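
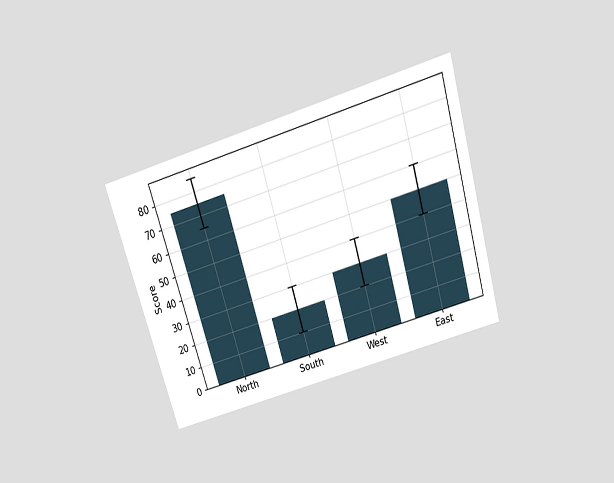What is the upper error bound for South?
30

The chart is tilted about 17° counter-clockwise and viewed slightly from above. The South bar's upper whisker reaches 30.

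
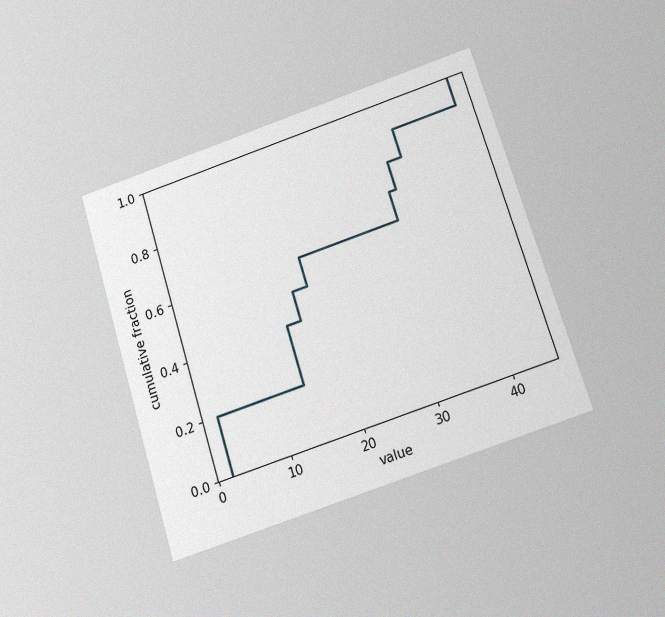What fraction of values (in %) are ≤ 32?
70%

The chart is tilted about 17° counter-clockwise and viewed slightly from below, with some photo noise. At x=32 the ECDF step is at 70%.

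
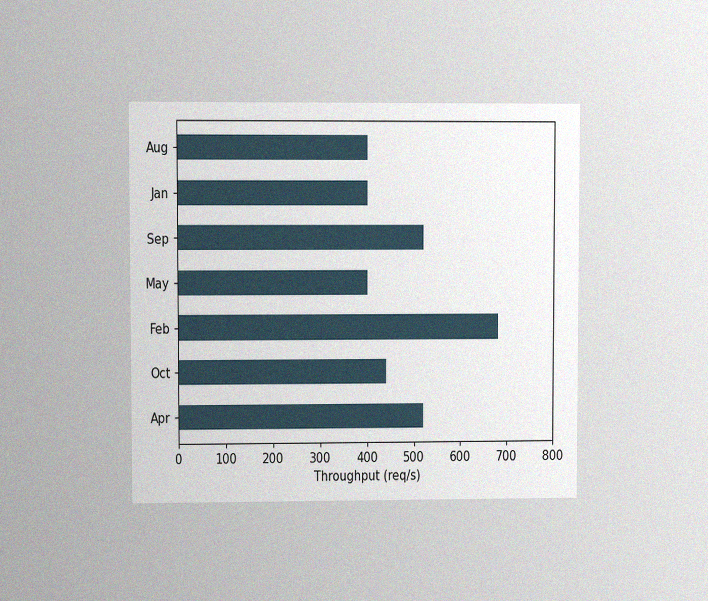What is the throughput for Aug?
400req/s

The chart is viewed at a slight angle, with some photo noise. Reading along the chart's x-axis, the Aug bar reaches 400req/s.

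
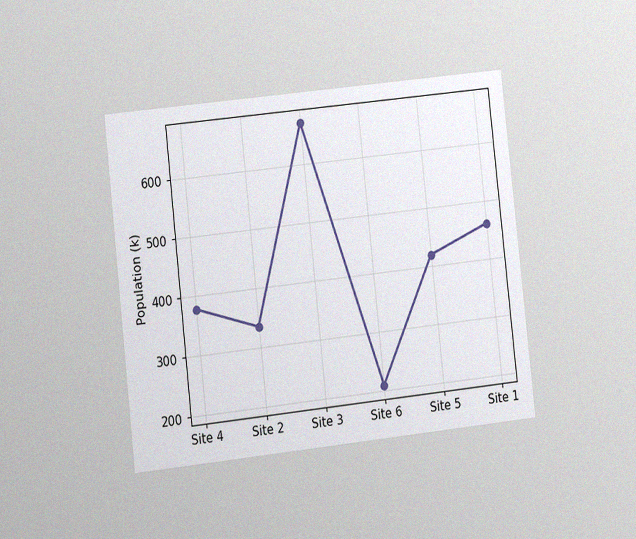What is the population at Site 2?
The chart is tilted about 6° counter-clockwise and viewed at a slight angle, with some photo noise. At Site 2, the line is at 336k.

336k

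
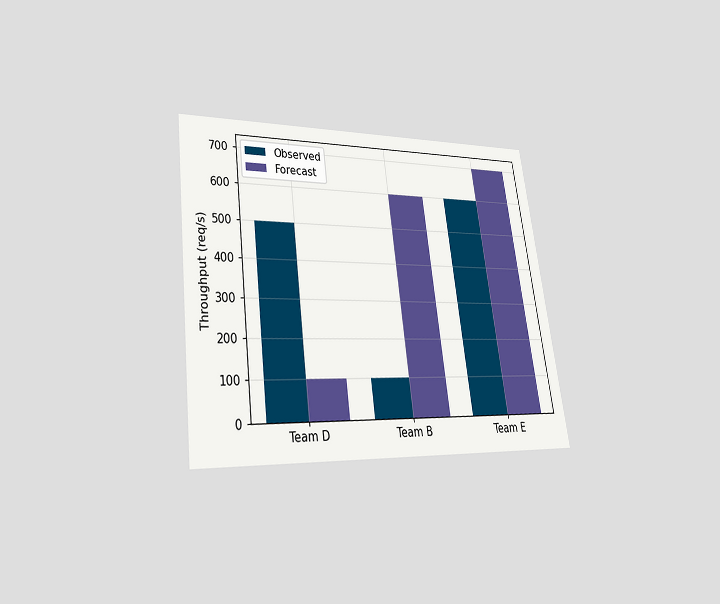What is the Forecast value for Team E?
The chart is tilted about 8° counter-clockwise and viewed at a slight angle. The Forecast bar at Team E reaches 700req/s on the y-axis.

700req/s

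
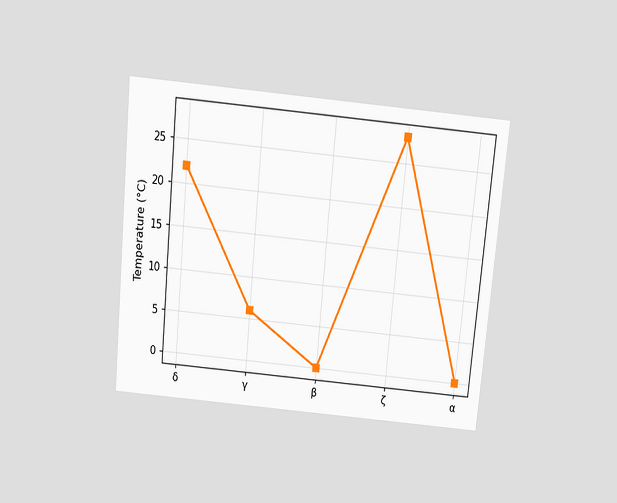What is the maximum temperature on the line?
28°C

The chart is tilted about 5° clockwise and viewed slightly from above. The highest point is at ζ, and reading across to the y-axis gives 28°C.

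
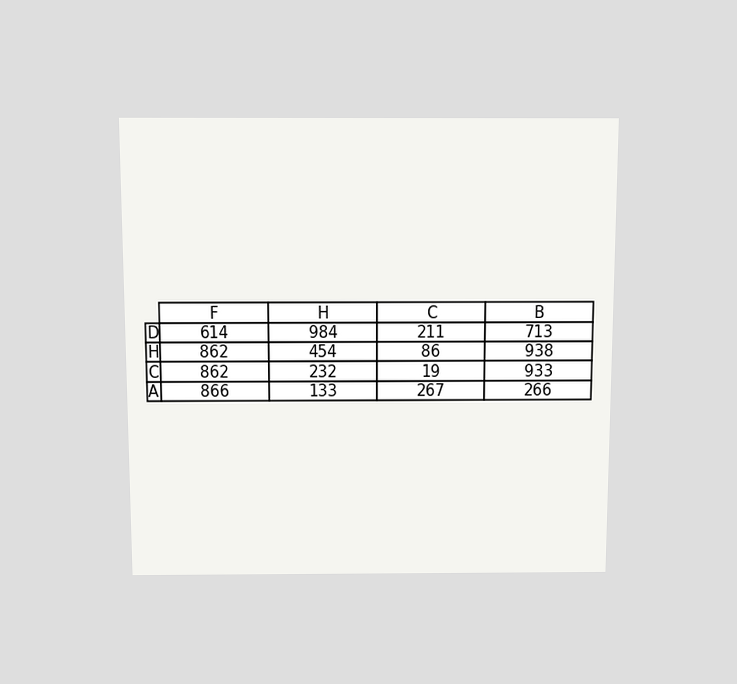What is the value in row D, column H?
984

The chart is viewed slightly from above. The (D, H) cell reads 984.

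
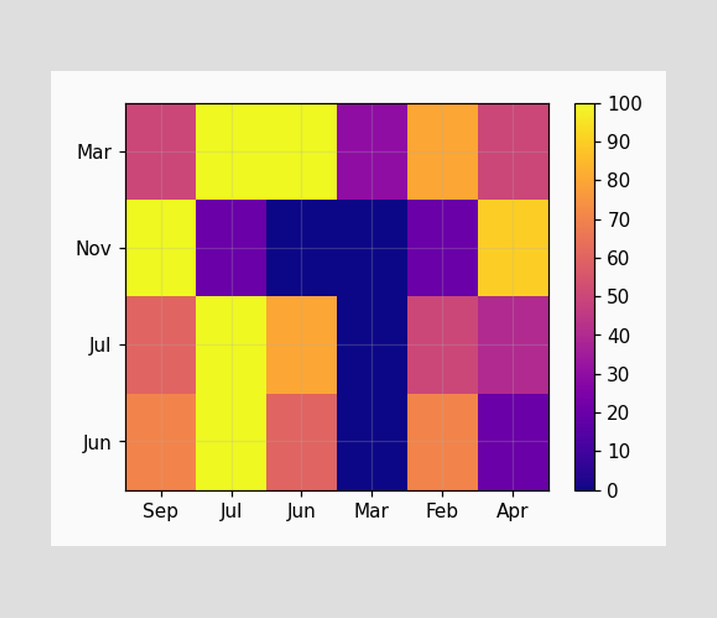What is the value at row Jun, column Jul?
Matching cell (Jun, Jul) against the colorbar gives 100.

100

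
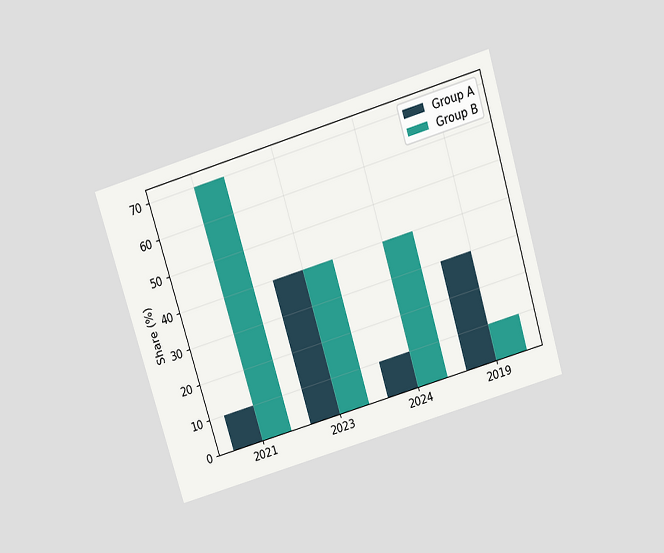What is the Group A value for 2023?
40%

The chart is tilted about 17° counter-clockwise and viewed slightly from above. The Group A bar at 2023 reaches 40% on the y-axis.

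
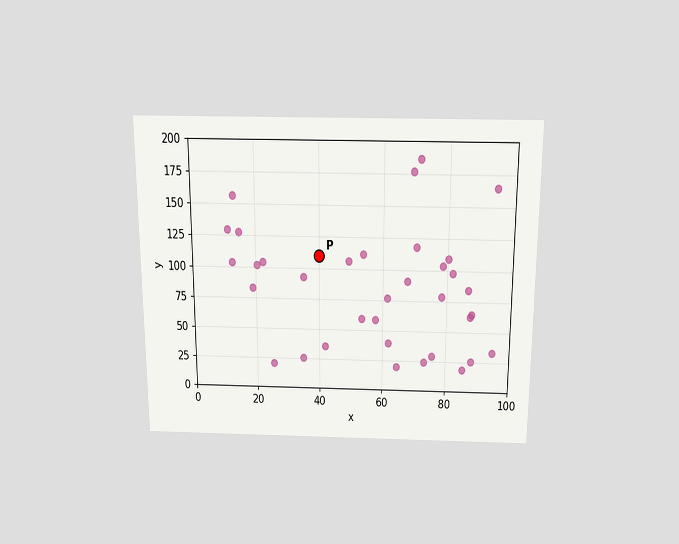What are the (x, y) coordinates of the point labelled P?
(40, 110)

The chart is viewed slightly from above. Following the gridlines from P to each axis, P sits at (40, 110).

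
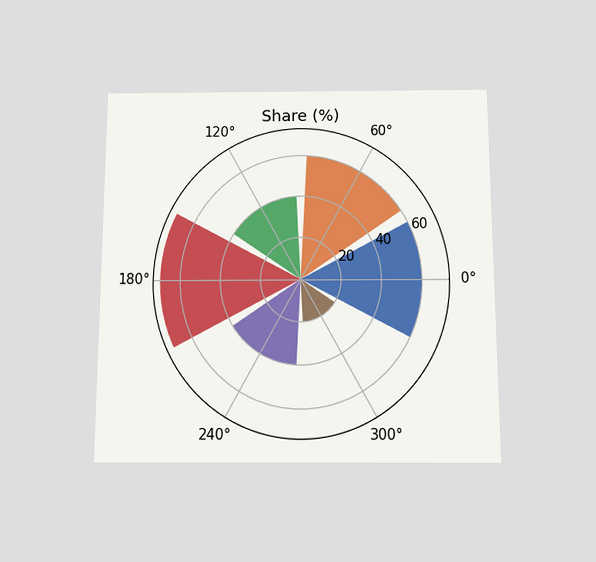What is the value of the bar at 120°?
The chart is viewed slightly from below. The bar at 120° reaches 40% on the radial axis.

40%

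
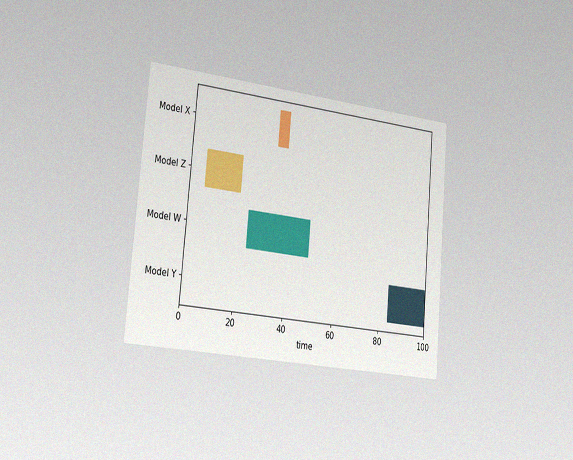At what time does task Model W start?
The chart is tilted about 5° clockwise and viewed slightly from the left, with some photo noise. The Model W bar begins at t=24.

24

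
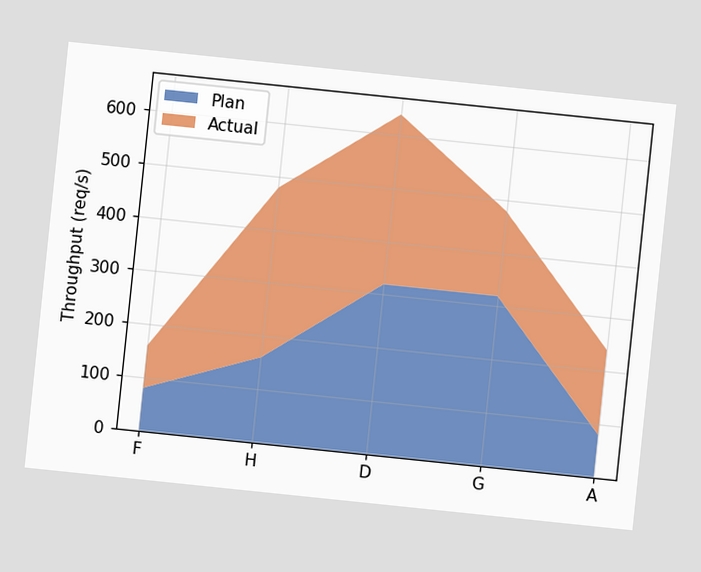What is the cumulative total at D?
The chart is tilted about 6° clockwise. The stacked total at D reaches 640req/s.

640req/s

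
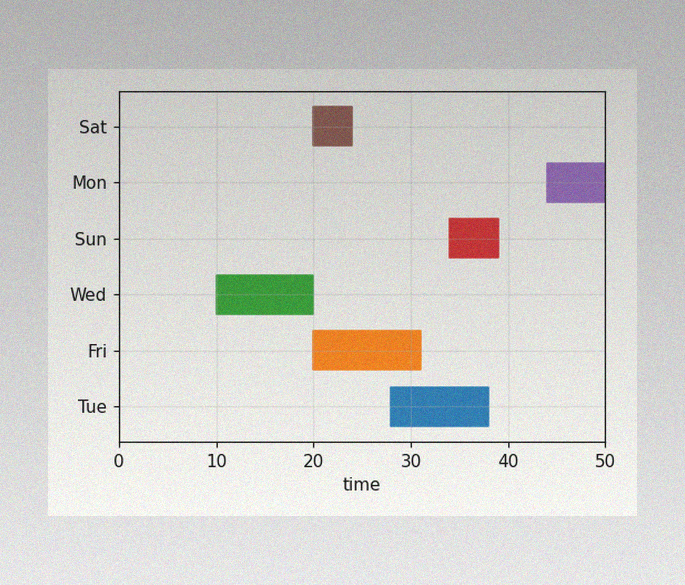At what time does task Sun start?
The image has some photo noise and uneven lighting. The Sun bar begins at t=34.

34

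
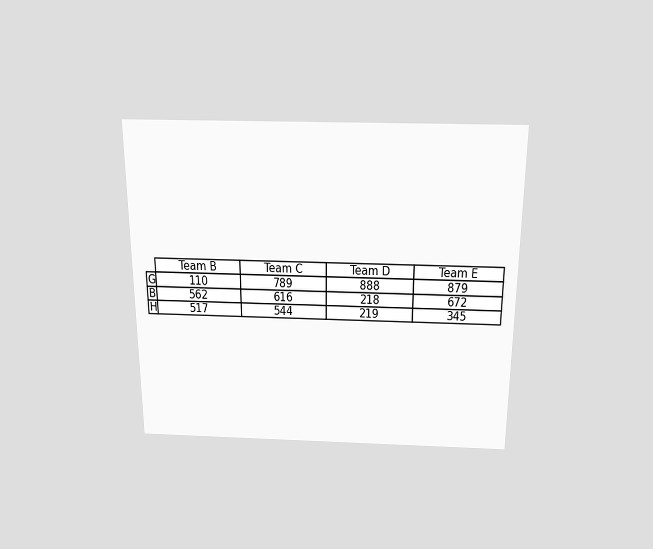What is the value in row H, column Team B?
517

The chart is viewed slightly from above. The (H, Team B) cell reads 517.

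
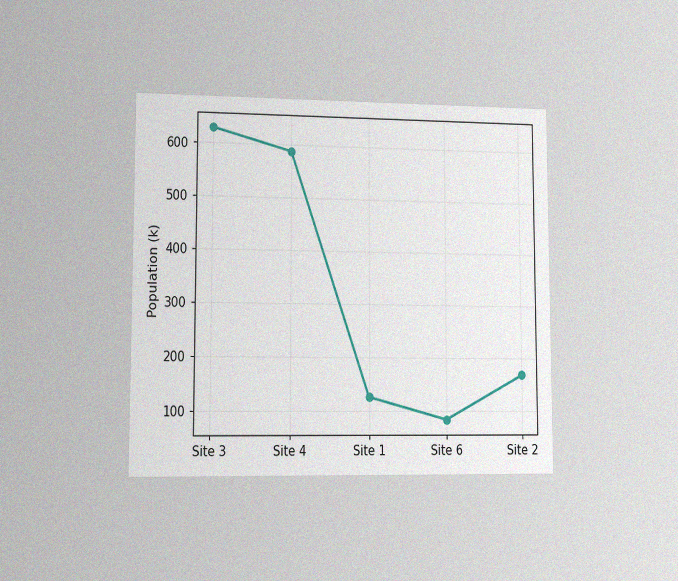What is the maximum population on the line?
630k

The chart is viewed at a slight angle, with some photo noise. The highest point is at Site 3, and reading across to the y-axis gives 630k.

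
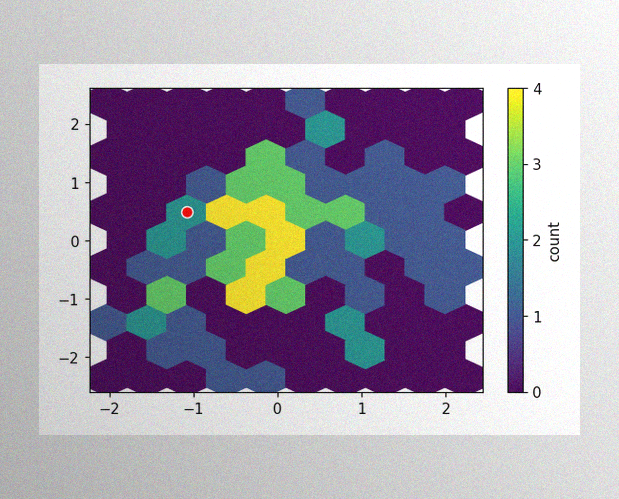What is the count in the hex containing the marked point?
2

The image has some photo noise and uneven lighting. The marked hex reads 2 on the colorbar.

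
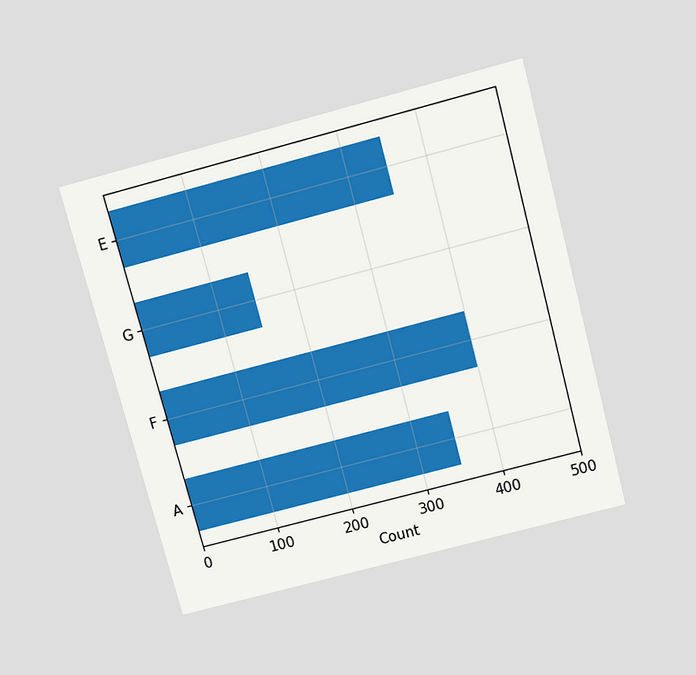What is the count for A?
The chart is tilted about 15° counter-clockwise and viewed slightly from above. Reading along the chart's x-axis, the A bar reaches 350.

350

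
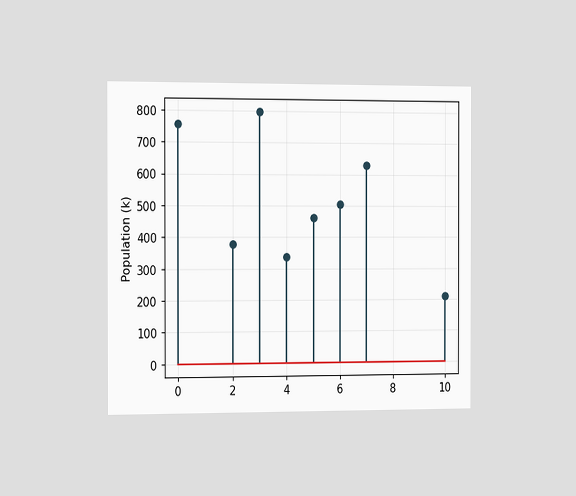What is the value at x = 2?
The chart is viewed slightly from the left. The stem at x=2 reaches 378k.

378k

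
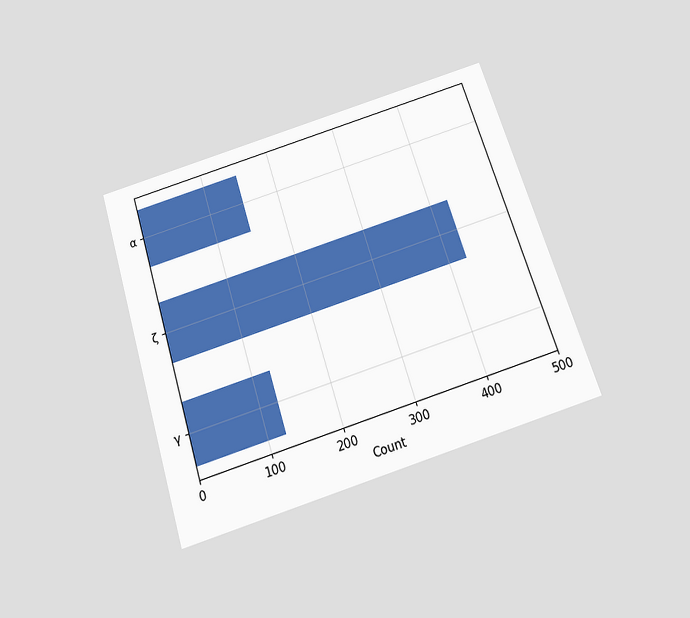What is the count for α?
150

The chart is tilted about 18° counter-clockwise and viewed slightly from below. Reading along the chart's x-axis, the α bar reaches 150.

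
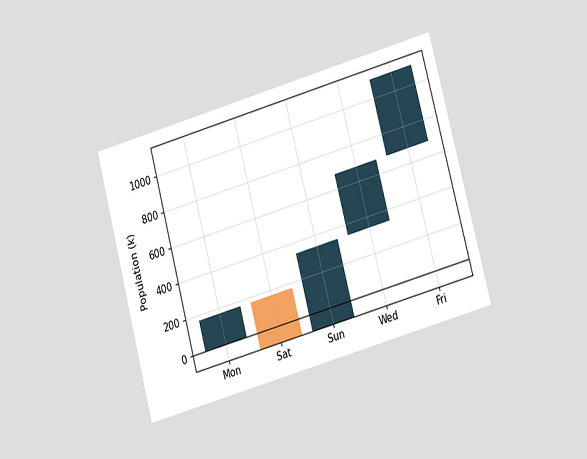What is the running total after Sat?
-85k

The chart is tilted about 15° counter-clockwise and viewed at a slight angle. After Sat the running total reaches -85k.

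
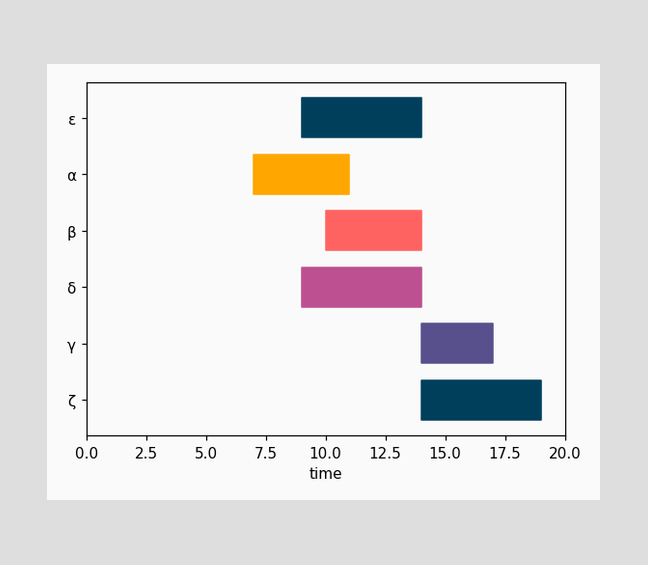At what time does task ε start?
9

The ε bar begins at t=9.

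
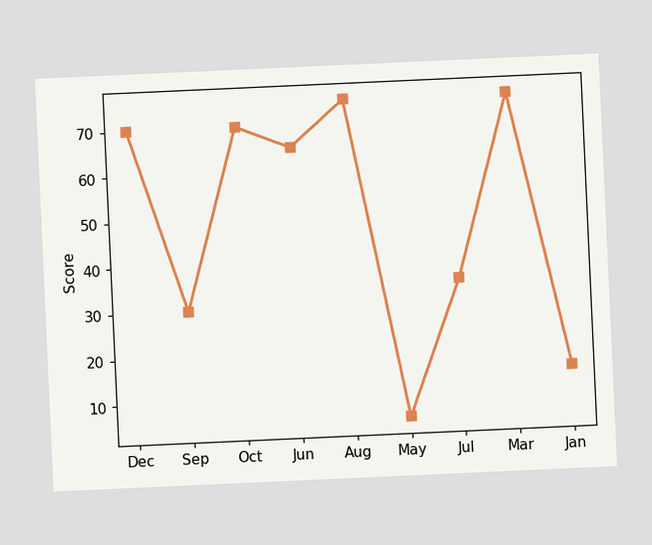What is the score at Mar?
75

The chart is tilted about 3° counter-clockwise. At Mar, the line is at 75.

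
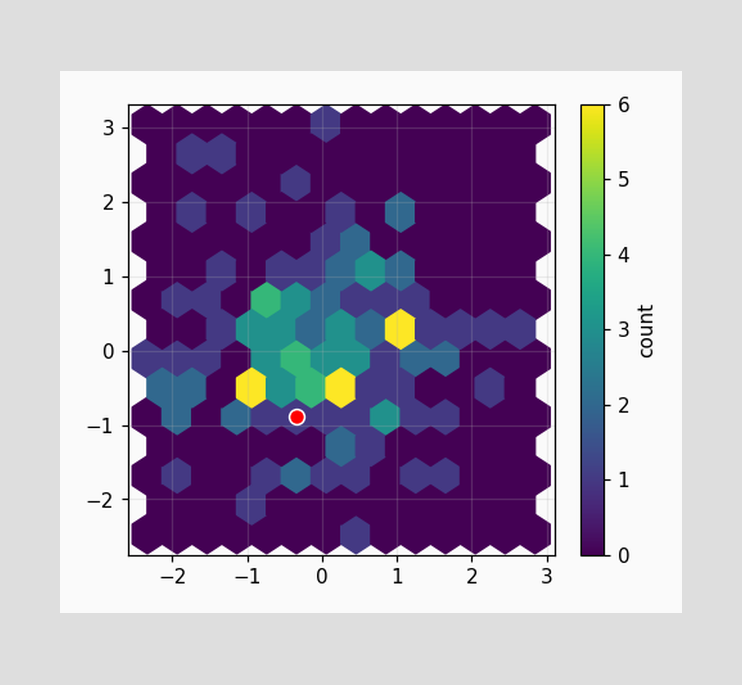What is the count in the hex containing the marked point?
1

The marked hex reads 1 on the colorbar.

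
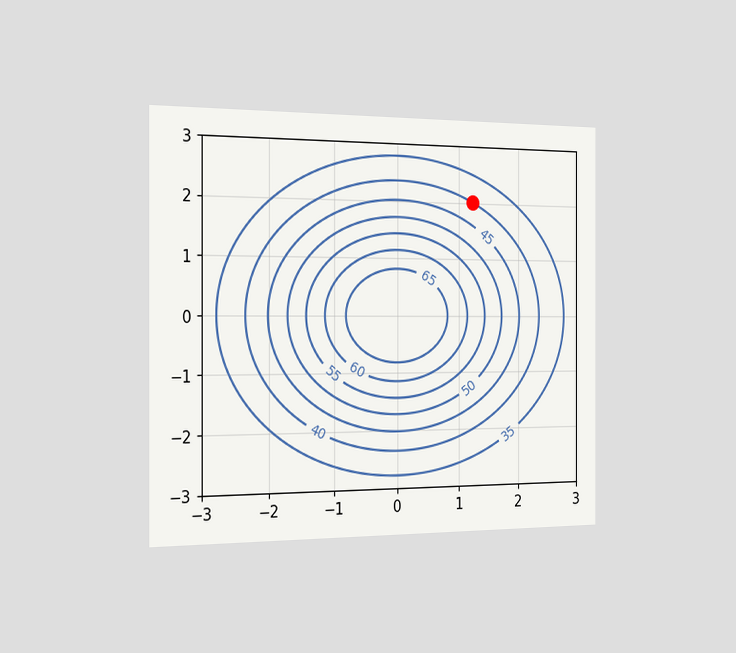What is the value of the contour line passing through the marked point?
40

The chart is viewed slightly from the left. The marked point sits on the contour labelled 40.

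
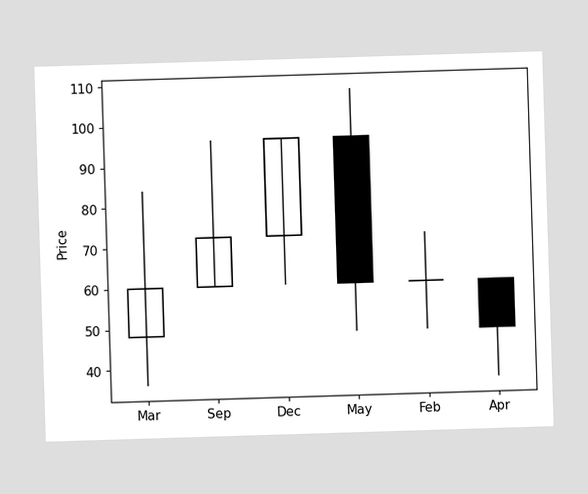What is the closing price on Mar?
60

The Mar candle closes at 60.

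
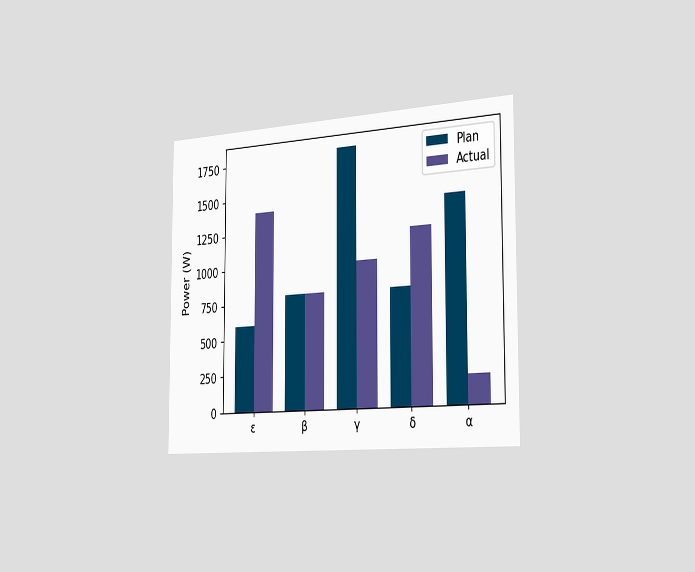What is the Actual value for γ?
The chart is viewed slightly from the right. The Actual bar at γ reaches 1000W on the y-axis.

1000W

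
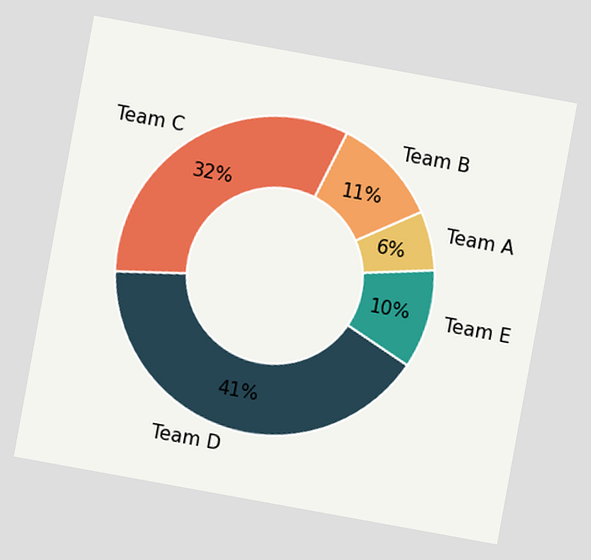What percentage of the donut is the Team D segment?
41%

The chart is tilted about 10° clockwise. The Team D segment takes up 41% of the ring.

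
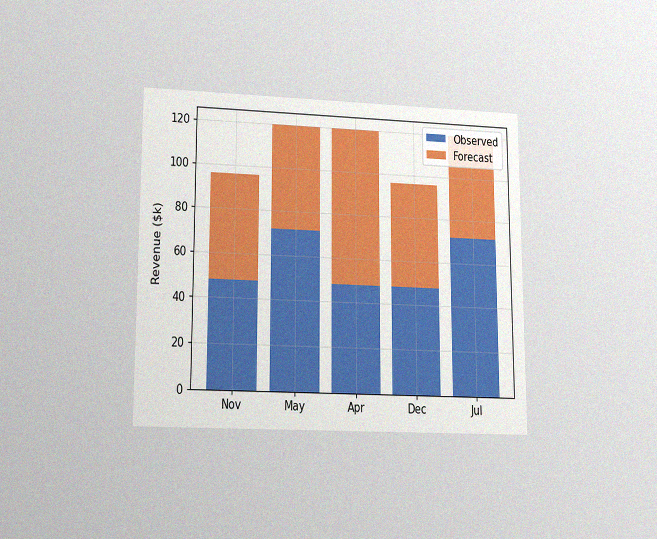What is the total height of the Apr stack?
The chart is viewed at a slight angle, with some photo noise. The Apr stack's top reaches $120k on the y-axis.

$120k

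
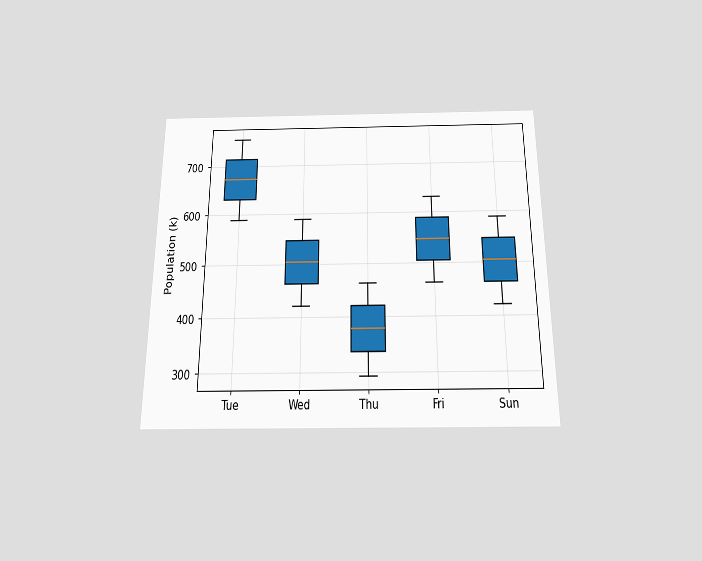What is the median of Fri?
546k

The chart is viewed slightly from below. The median line in the Fri box sits at 546k.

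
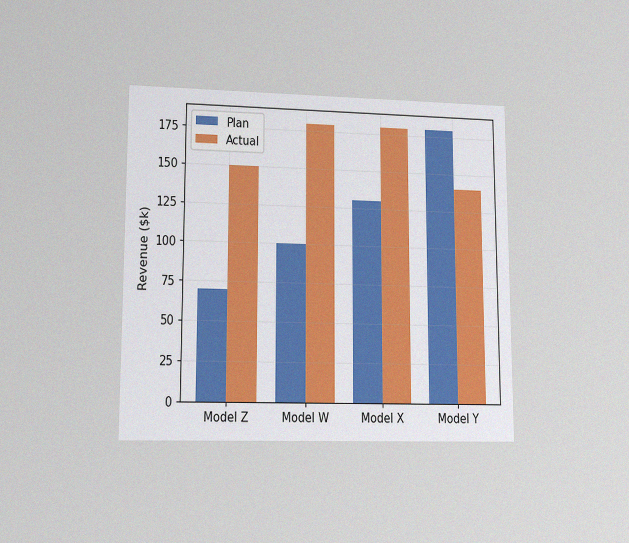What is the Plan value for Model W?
The chart is viewed at a slight angle, with some photo noise. The Plan bar at Model W reaches $100k on the y-axis.

$100k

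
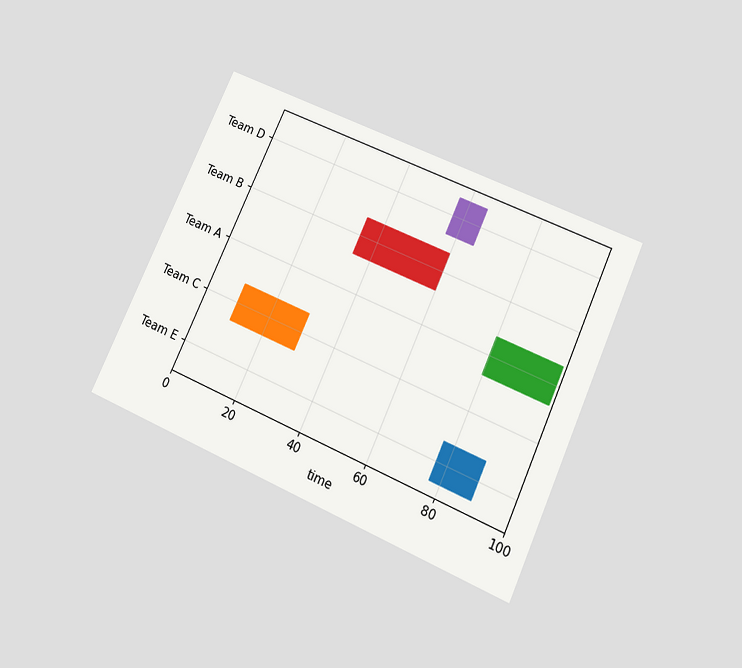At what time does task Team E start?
The chart is tilted about 24° clockwise and viewed slightly from below. The Team E bar begins at t=77.

77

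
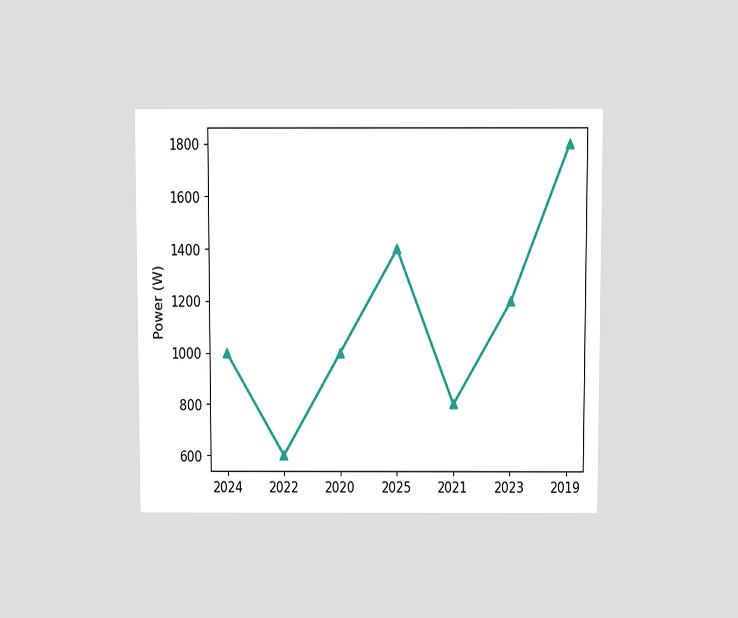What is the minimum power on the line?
The chart is viewed slightly from above. The lowest point is at 2022, and reading across to the y-axis gives 600W.

600W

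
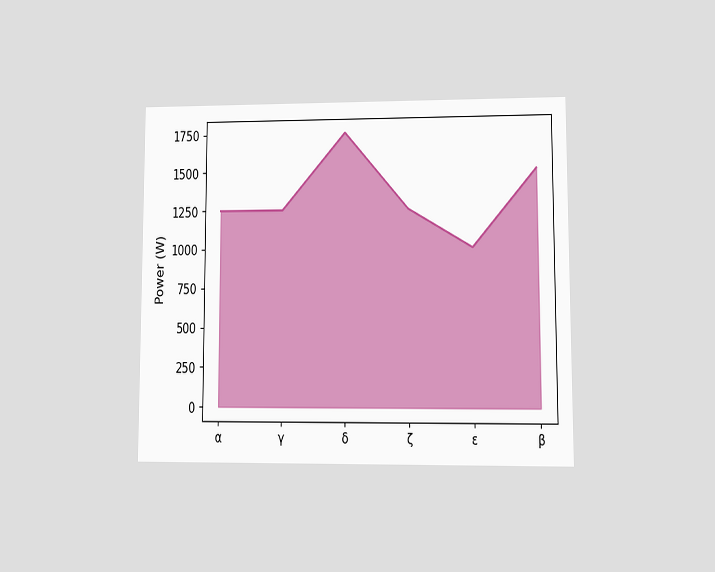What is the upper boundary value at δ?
1750W

The chart is viewed at a slight angle. At δ the upper boundary is at 1750W.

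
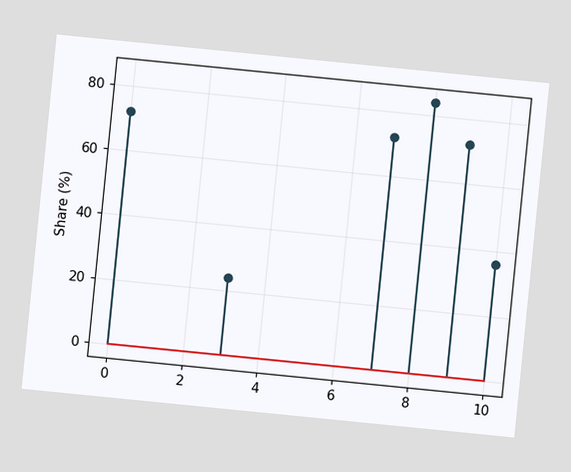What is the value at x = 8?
The chart is tilted about 6° clockwise. The stem at x=8 reaches 84%.

84%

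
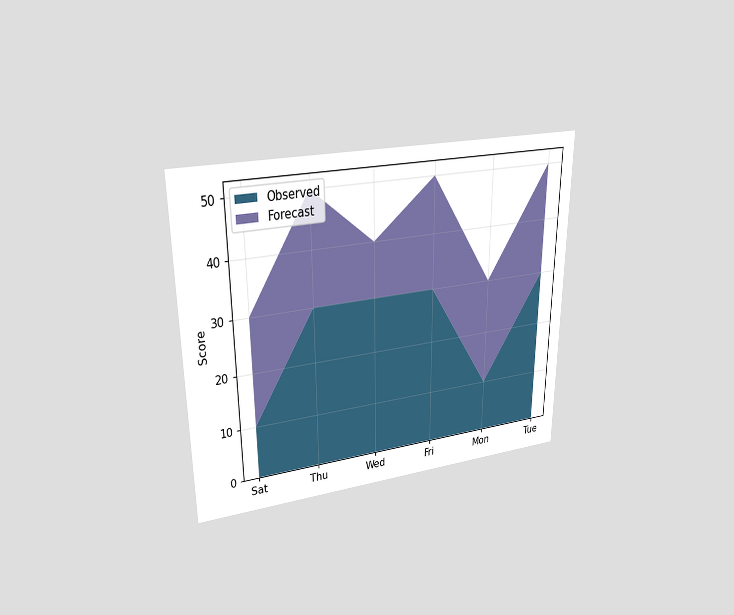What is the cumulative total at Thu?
The chart is viewed at a slight angle. The stacked total at Thu reaches 50.

50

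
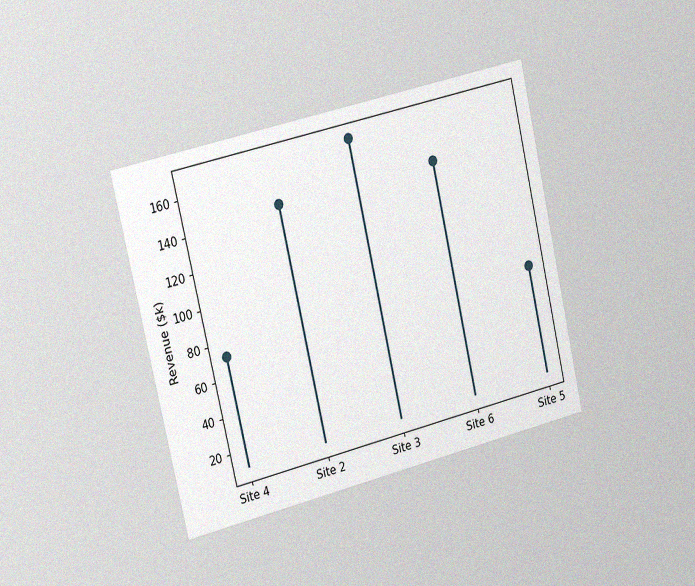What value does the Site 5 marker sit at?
The chart is tilted about 13° counter-clockwise and viewed slightly from the left, with some photo noise. The Site 5 marker sits at $72k.

$72k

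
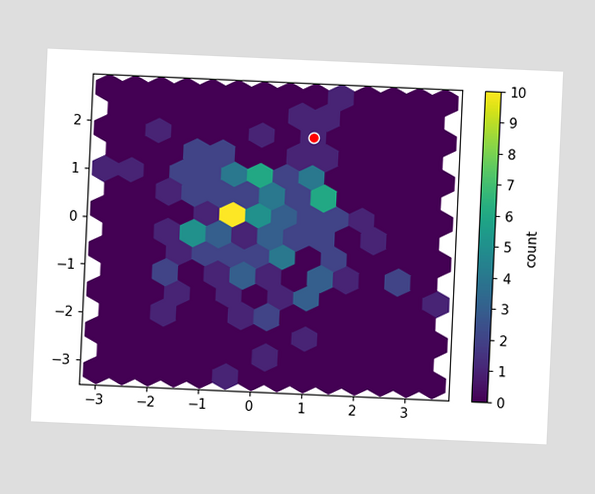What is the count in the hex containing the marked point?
1

The chart is tilted about 3° clockwise. The marked hex reads 1 on the colorbar.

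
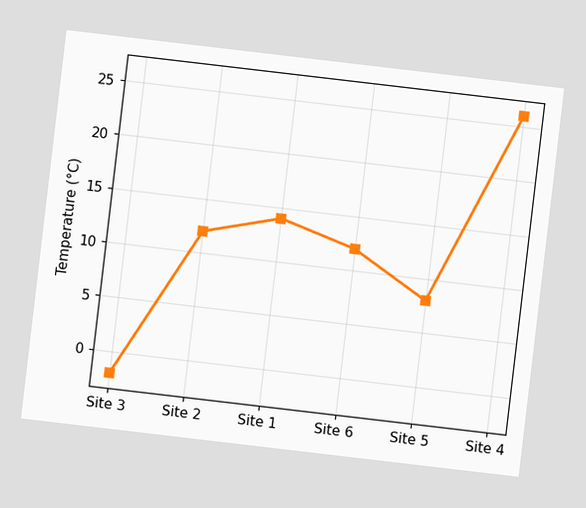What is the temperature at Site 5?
The chart is tilted about 7° clockwise. At Site 5, the line is at 8°C.

8°C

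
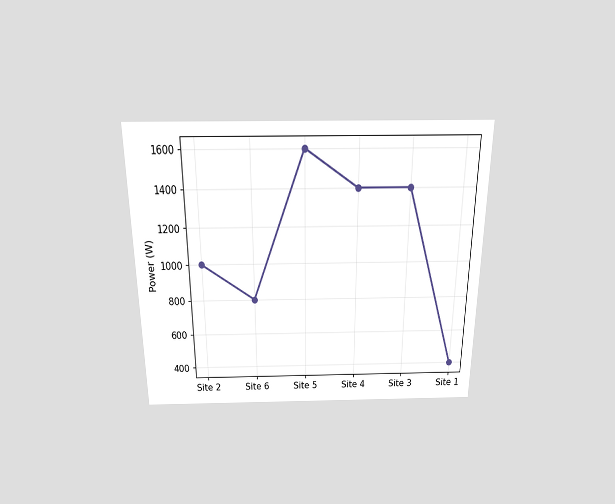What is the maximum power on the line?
1600W

The chart is viewed slightly from above. The highest point is at Site 5, and reading across to the y-axis gives 1600W.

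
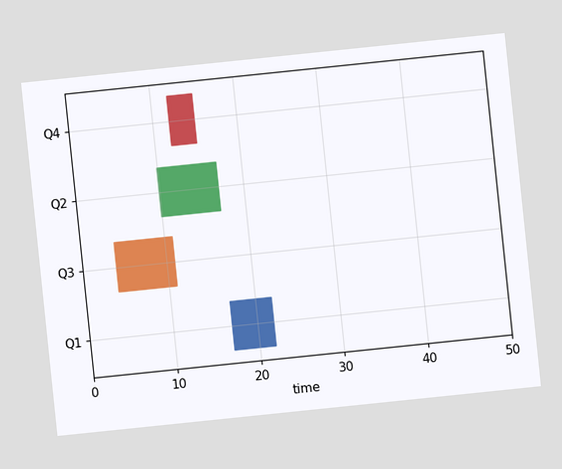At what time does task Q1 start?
17

The chart is tilted about 6° counter-clockwise. The Q1 bar begins at t=17.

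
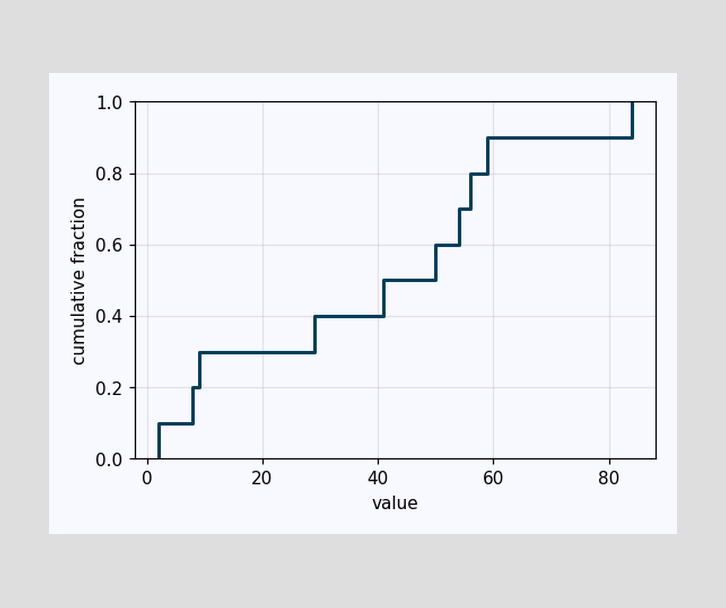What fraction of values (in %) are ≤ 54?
At x=54 the ECDF step is at 70%.

70%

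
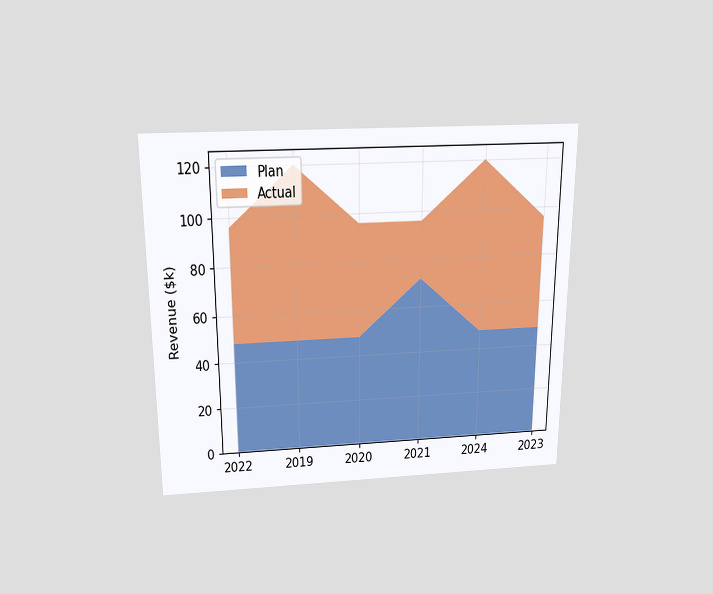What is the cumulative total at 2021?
$96k

The chart is viewed slightly from above. The stacked total at 2021 reaches $96k.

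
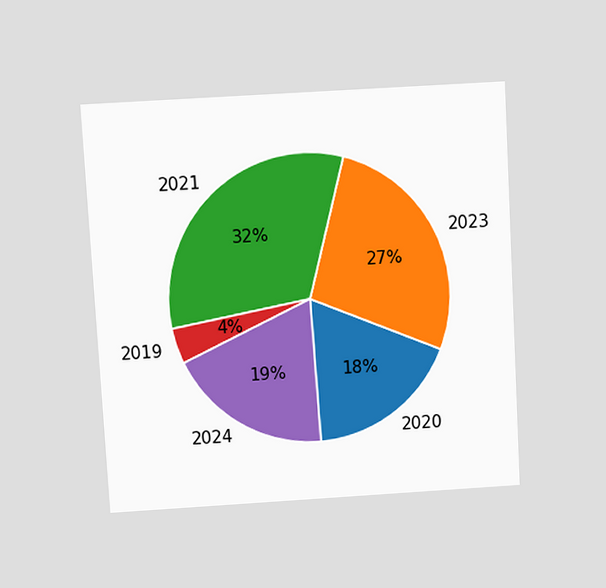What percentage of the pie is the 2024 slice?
19%

The chart is tilted about 3° counter-clockwise and viewed slightly from above. The 2024 slice takes up 19% of the pie.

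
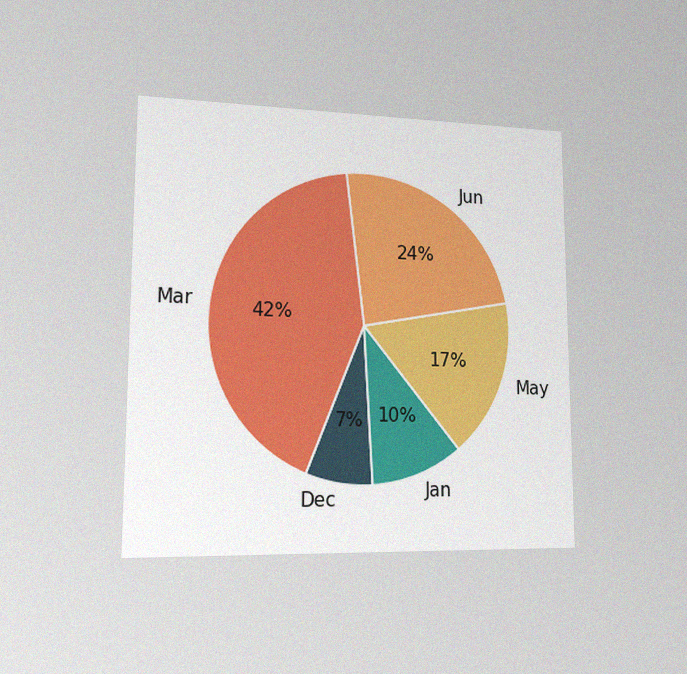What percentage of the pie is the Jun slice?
The chart is viewed slightly from the left, with some photo noise. The Jun slice takes up 24% of the pie.

24%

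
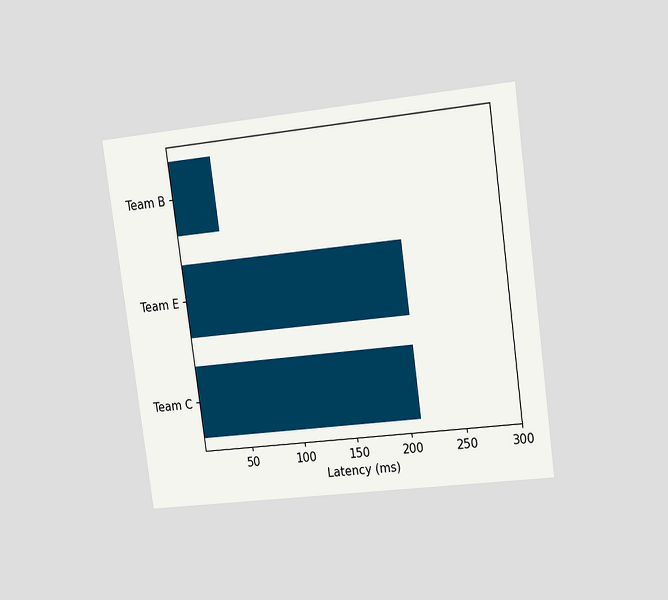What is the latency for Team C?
210ms

The chart is tilted about 8° counter-clockwise and viewed slightly from the right. Reading along the chart's x-axis, the Team C bar reaches 210ms.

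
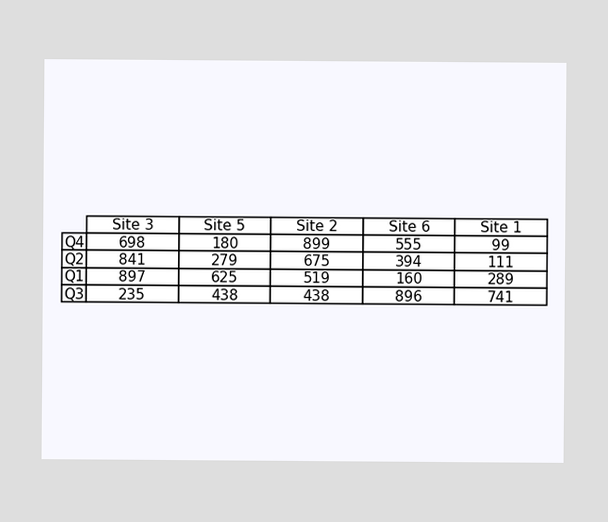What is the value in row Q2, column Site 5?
The (Q2, Site 5) cell reads 279.

279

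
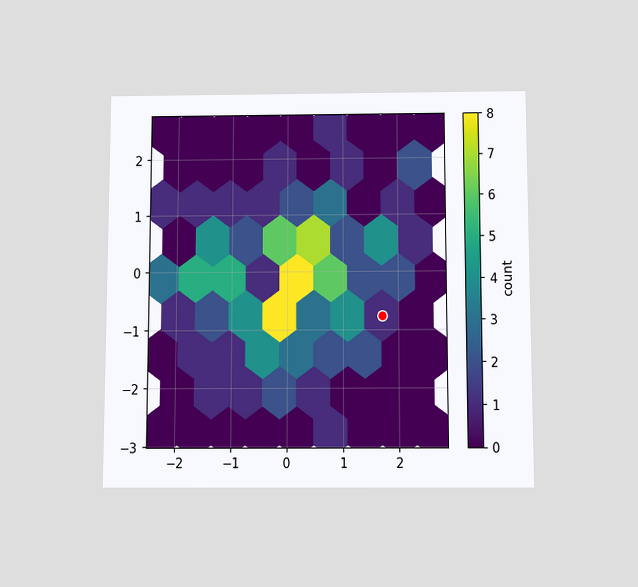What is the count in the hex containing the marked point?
1

The chart is viewed slightly from below. The marked hex reads 1 on the colorbar.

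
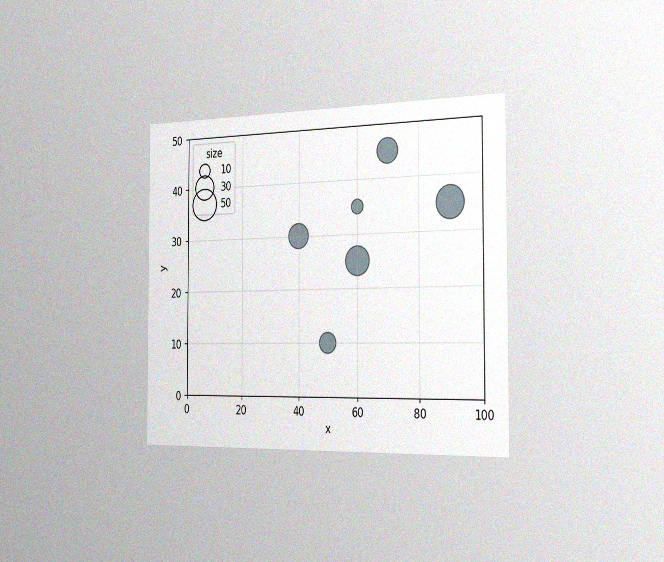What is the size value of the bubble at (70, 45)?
30

The chart is viewed slightly from the right, with some photo noise. Matching the bubble at (70, 45) against the size legend gives 30.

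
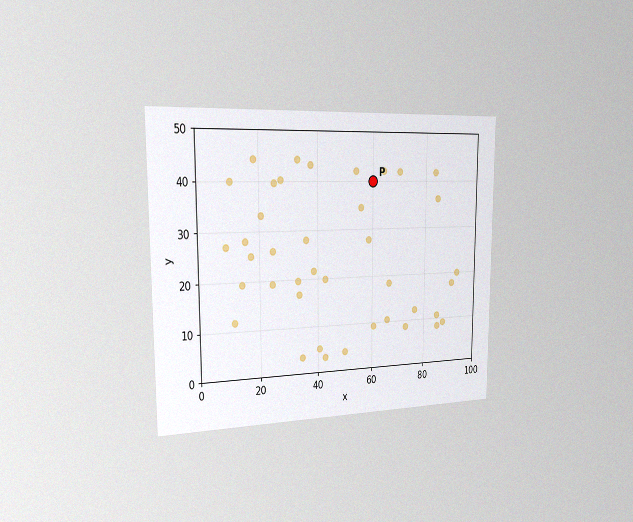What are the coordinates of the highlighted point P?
(60, 40)

The chart is viewed slightly from the left, with some photo noise. Following the gridlines from P to each axis, P sits at (60, 40).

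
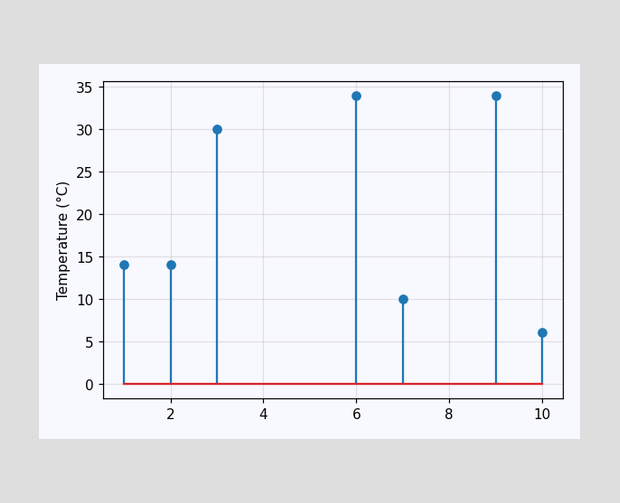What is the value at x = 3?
The stem at x=3 reaches 30°C.

30°C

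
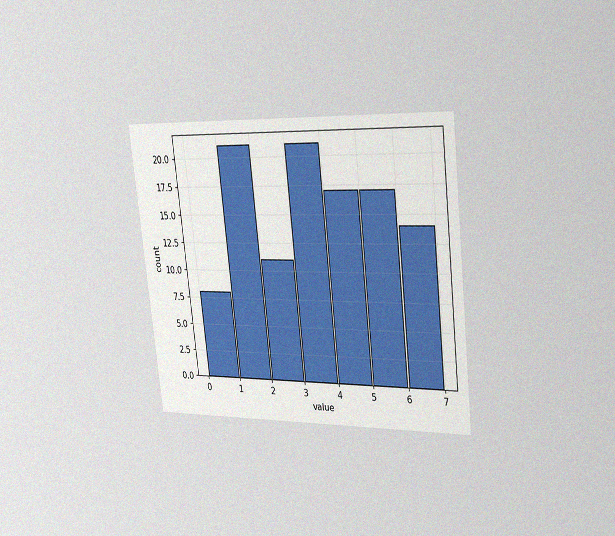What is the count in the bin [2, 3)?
The chart is tilted about 6° counter-clockwise and viewed slightly from the right, with some photo noise. The [2, 3) bin has height 11.

11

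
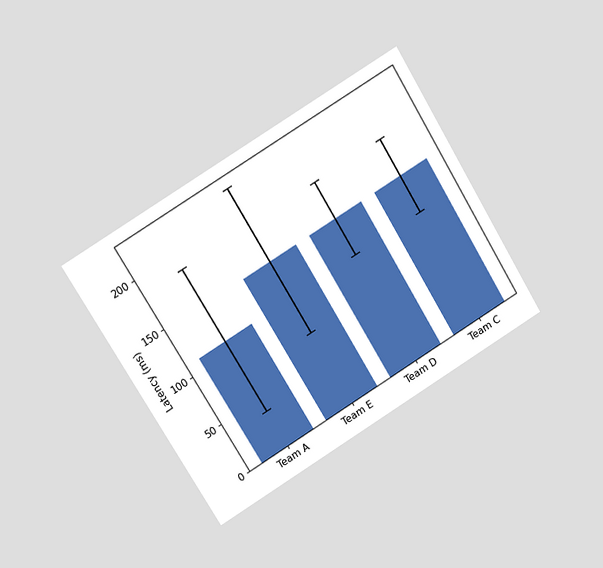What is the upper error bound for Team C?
The chart is tilted about 31° counter-clockwise and viewed at a slight angle. The Team C bar's upper whisker reaches 185ms.

185ms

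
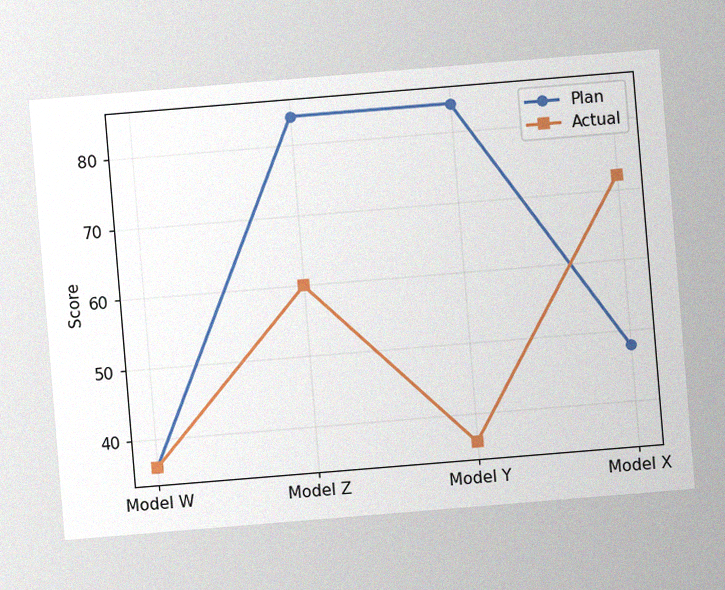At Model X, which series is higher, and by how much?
The chart is tilted about 5° counter-clockwise, with some photo noise. At Model X, Actual sits above the other line by 24.

Actual, by 24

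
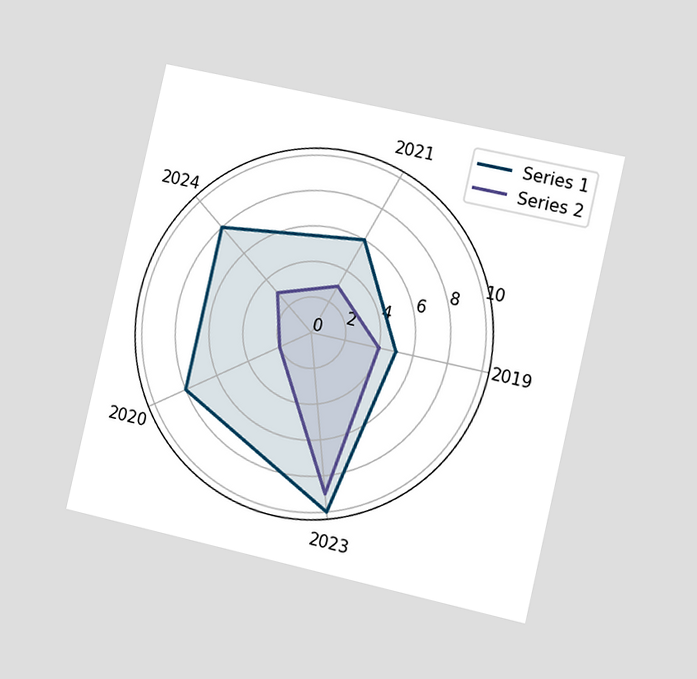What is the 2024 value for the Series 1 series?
The chart is tilted about 13° clockwise and viewed slightly from the right. On the 2024 axis, Series 1 reaches 8.

8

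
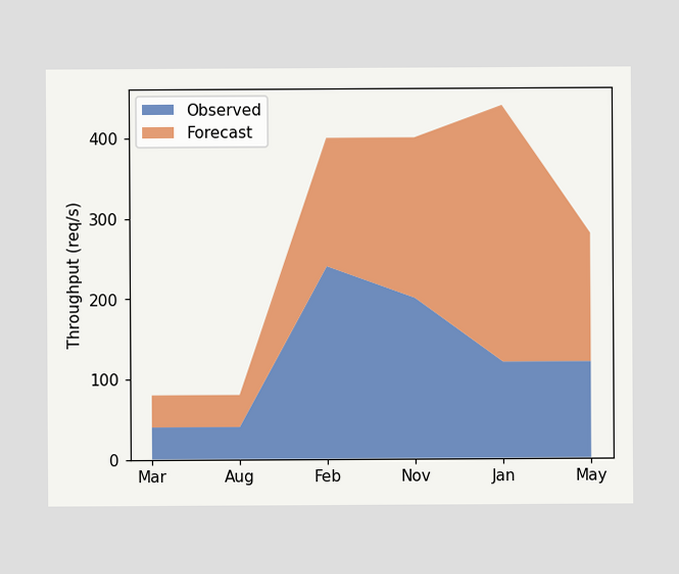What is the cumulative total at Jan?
440req/s

The stacked total at Jan reaches 440req/s.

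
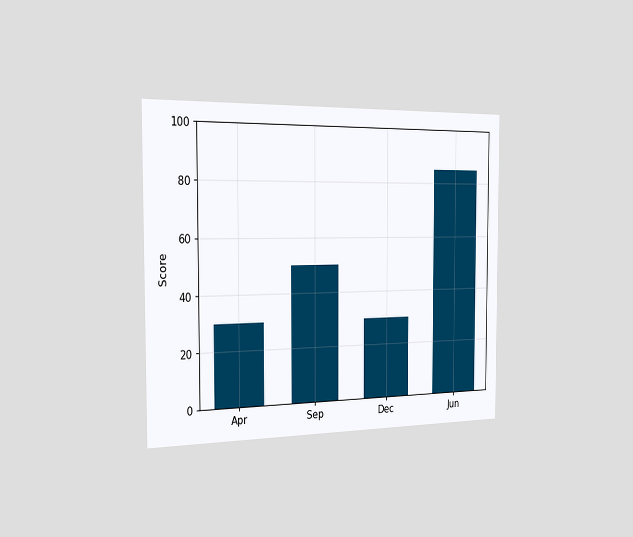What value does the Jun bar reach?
The chart is viewed slightly from the left. Reading along the chart's y-axis, the Jun bar reaches 85.

85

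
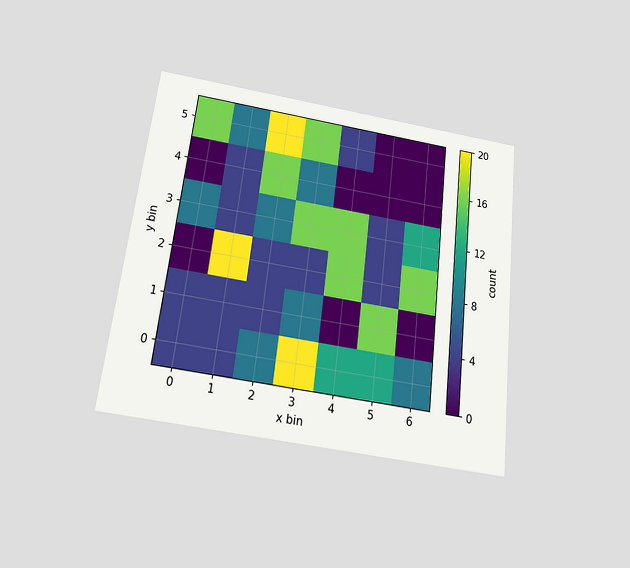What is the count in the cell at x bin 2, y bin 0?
The chart is tilted about 7° clockwise and viewed slightly from below. Matching the cell (2, 0) against the colorbar gives 8.

8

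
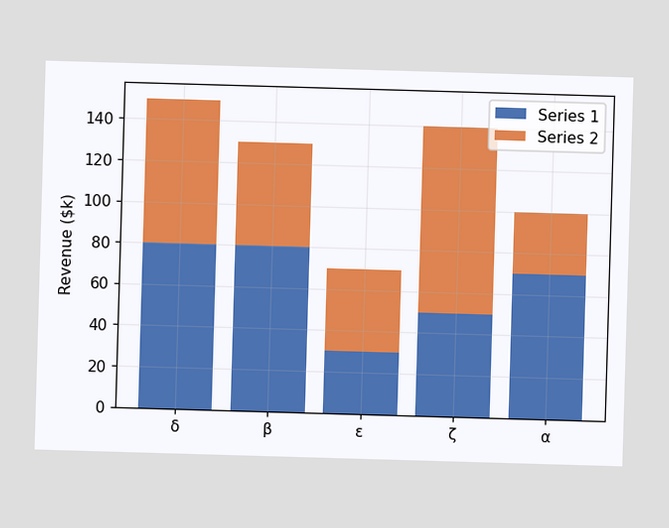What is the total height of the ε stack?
The ε stack's top reaches $70k on the y-axis.

$70k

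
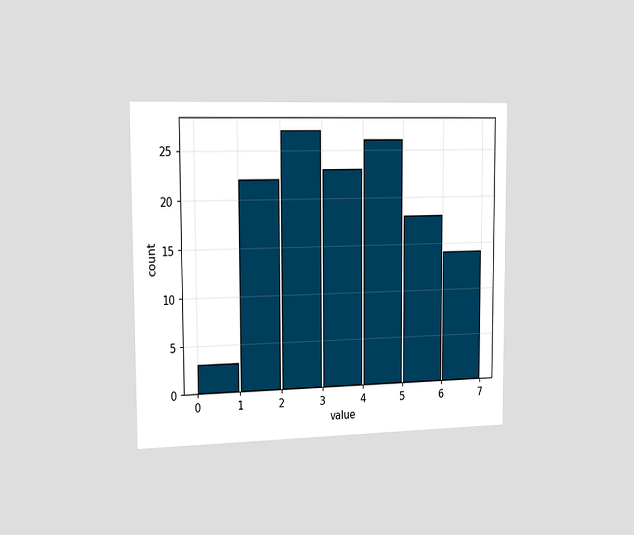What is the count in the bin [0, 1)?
3

The chart is viewed slightly from the left. The [0, 1) bin has height 3.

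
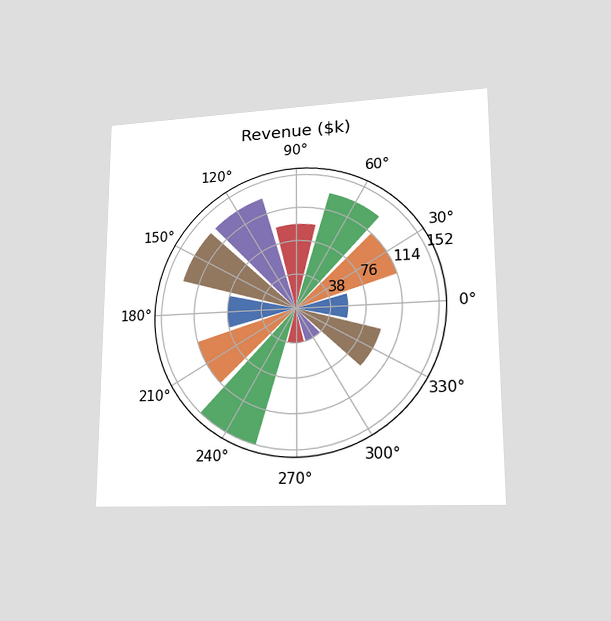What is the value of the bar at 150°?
The chart is viewed at a slight angle. The bar at 150° reaches $133k on the radial axis.

$133k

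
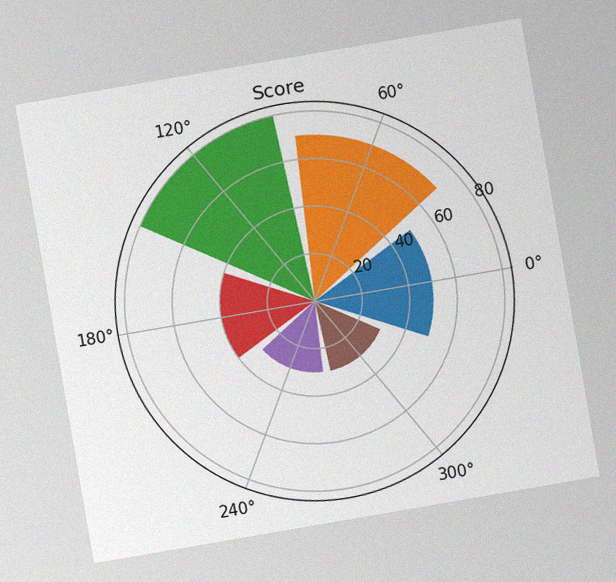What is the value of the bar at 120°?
80

The chart is tilted about 10° counter-clockwise, with some photo noise. The bar at 120° reaches 80 on the radial axis.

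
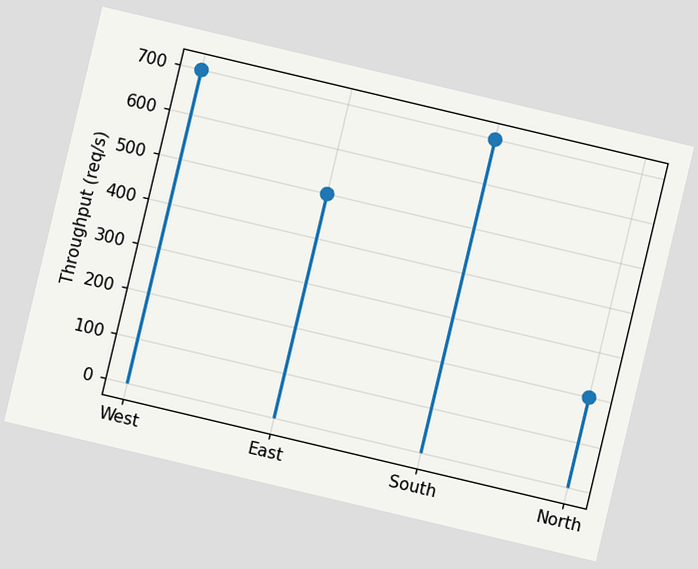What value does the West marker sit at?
700req/s

The chart is tilted about 13° clockwise. The West marker sits at 700req/s.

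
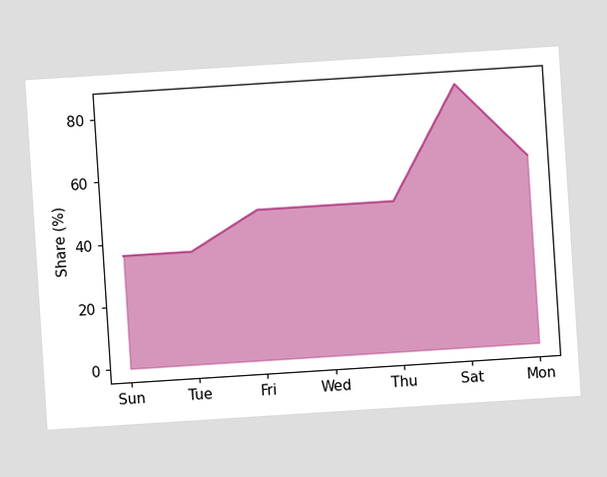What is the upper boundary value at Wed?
48%

The chart is tilted about 4° counter-clockwise. At Wed the upper boundary is at 48%.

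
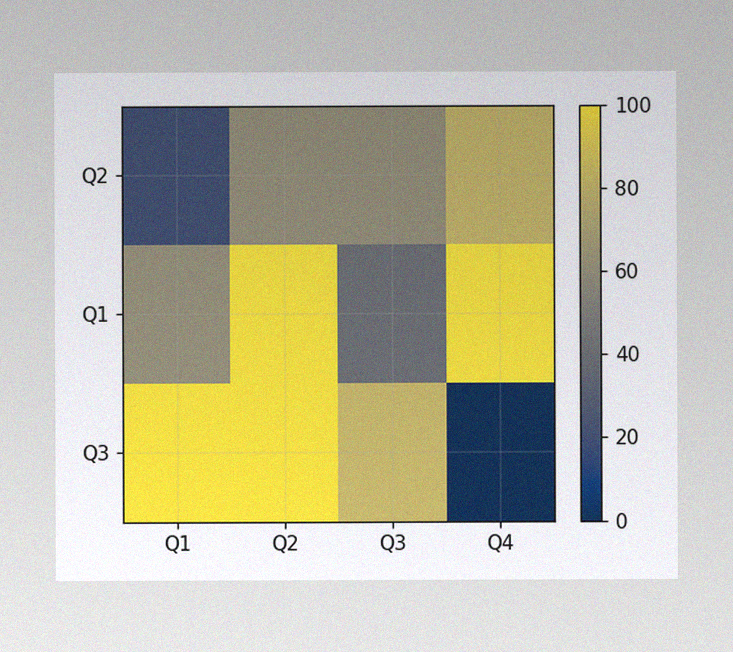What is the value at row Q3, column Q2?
The image has some photo noise and uneven lighting. Matching cell (Q3, Q2) against the colorbar gives 100.

100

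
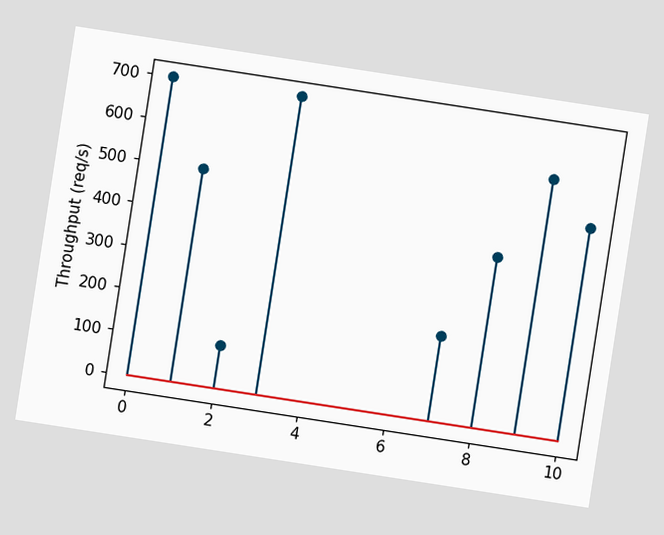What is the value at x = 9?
The chart is tilted about 9° clockwise. The stem at x=9 reaches 600req/s.

600req/s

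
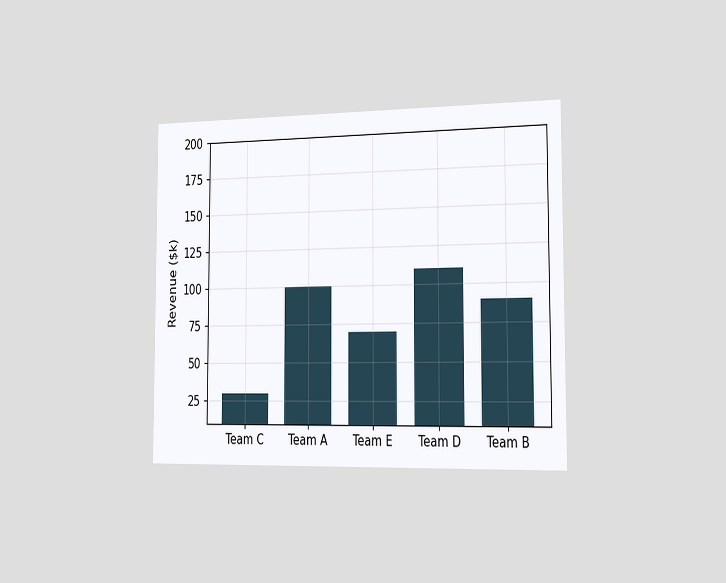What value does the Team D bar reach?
The chart is viewed slightly from the right. Reading along the chart's y-axis, the Team D bar reaches $110k.

$110k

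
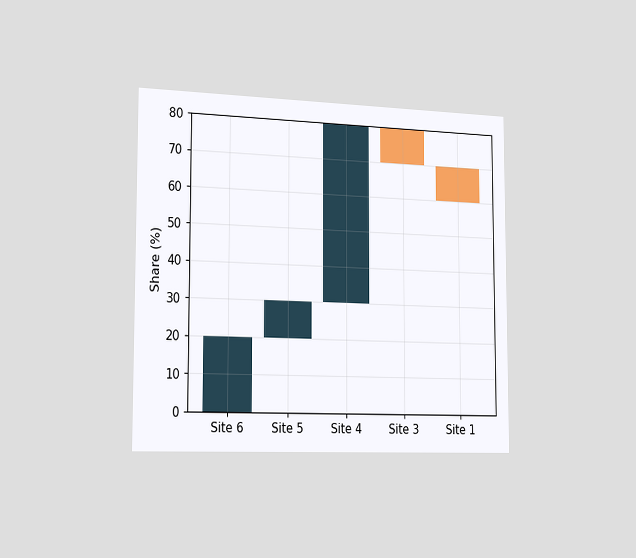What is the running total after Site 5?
30%

The chart is viewed slightly from the left. After Site 5 the running total reaches 30%.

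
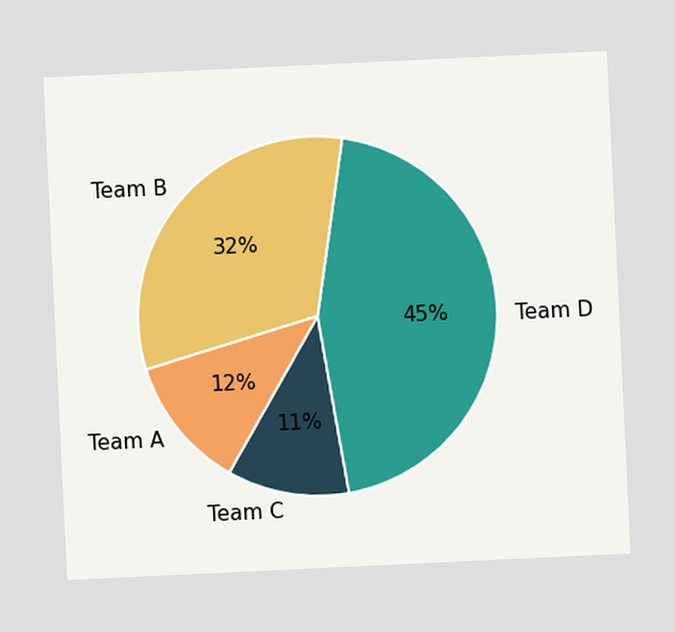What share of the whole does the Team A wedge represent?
The chart is tilted about 3° counter-clockwise. The Team A slice takes up 12% of the pie.

12%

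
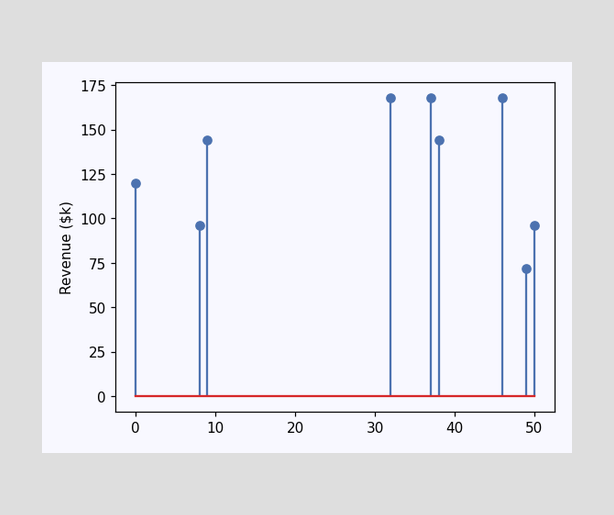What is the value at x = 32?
The stem at x=32 reaches $168k.

$168k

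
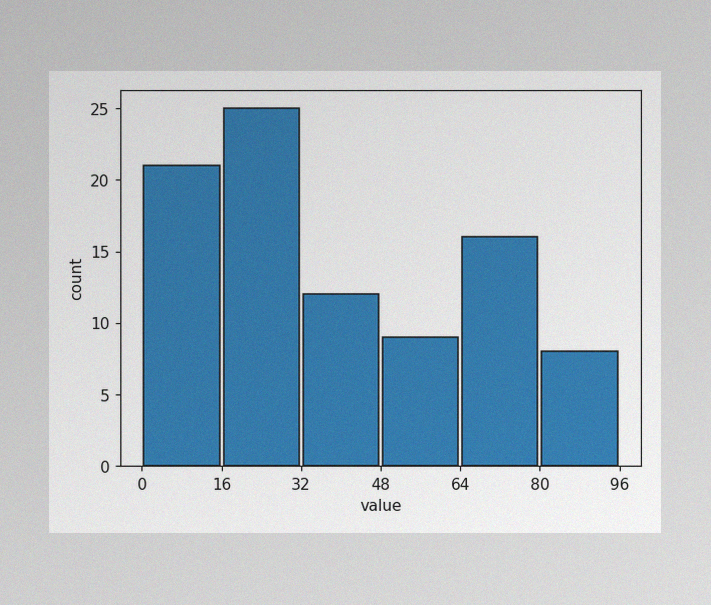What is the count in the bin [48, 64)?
The image has some photo noise and uneven lighting. The [48, 64) bin has height 9.

9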